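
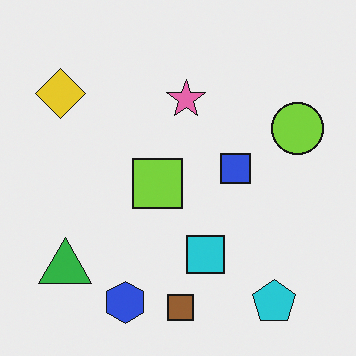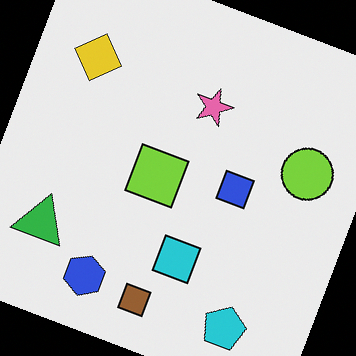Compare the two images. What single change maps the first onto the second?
Rotated clockwise by a clearly visible amount.

Every shape is tilted by the same angle and the image corners show triangular fill wedges — a whole-image rotation by a non-right angle.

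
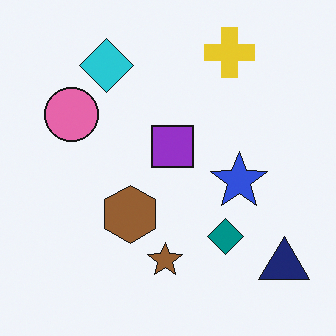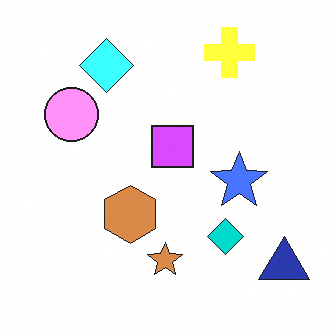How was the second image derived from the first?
This is the original image noticeably brightened.

Every pixel — background and shapes alike — is uniformly brightened.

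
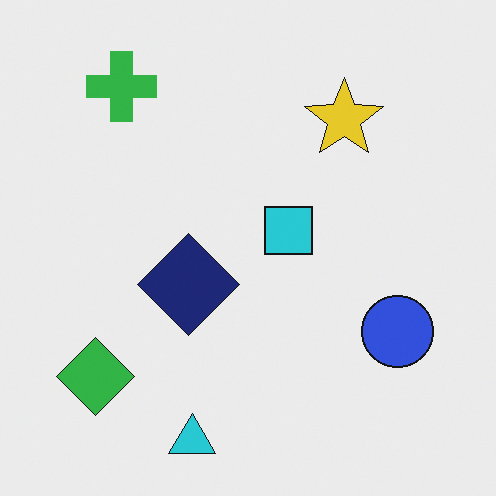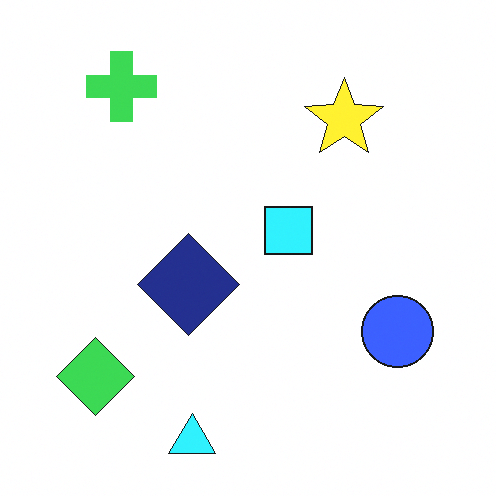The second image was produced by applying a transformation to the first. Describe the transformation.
Brightened a little.

Every pixel — background and shapes alike — is uniformly brightened.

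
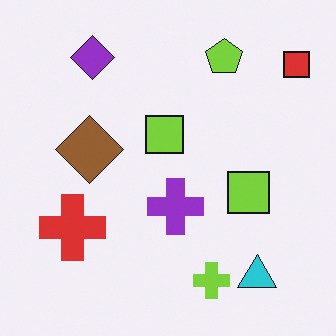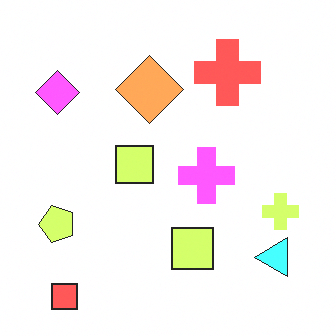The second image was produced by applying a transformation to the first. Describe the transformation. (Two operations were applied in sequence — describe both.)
Substantially brightened, then transposed (reflected across the top-left ↔ bottom-right diagonal).

Every pixel — background and shapes alike — is uniformly brightened. Shapes have swapped their row and column positions — what was in the top-right is now in the bottom-left — a diagonal reflection.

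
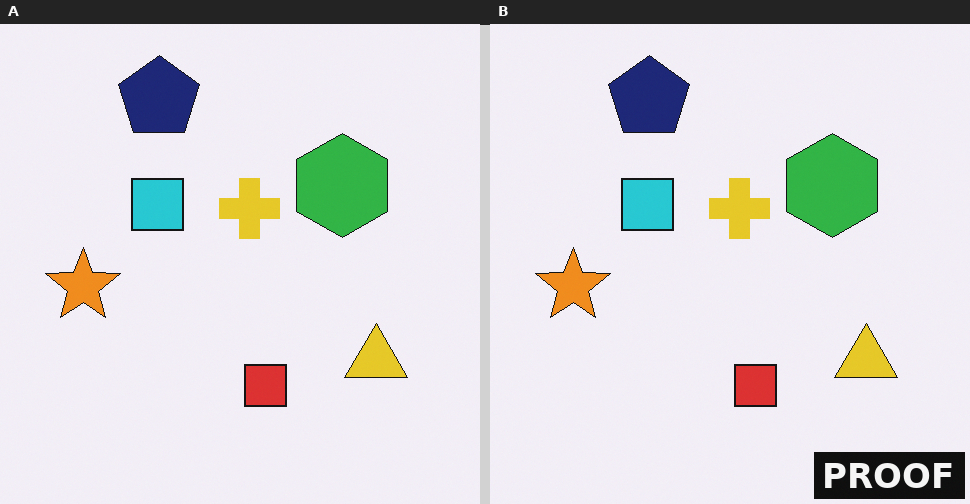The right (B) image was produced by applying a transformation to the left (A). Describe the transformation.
The right (B) image is the left (A) watermarked with the text "PROOF" in the lower-right corner.

A dark label reading "PROOF" appears in the lower-right corner.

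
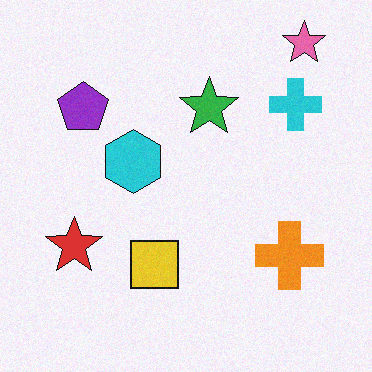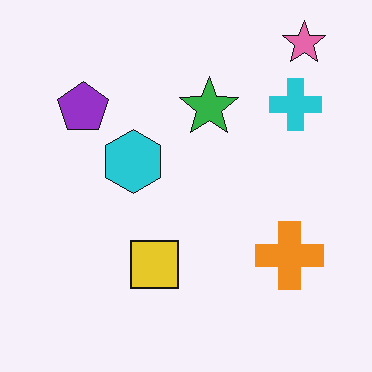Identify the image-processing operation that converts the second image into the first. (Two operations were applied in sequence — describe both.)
The image was degraded with subtle gaussian noise, then overlaid with an additional red star.

Random speckle covers the whole image, including the flat background. A red star appears in the first image that is absent from the second.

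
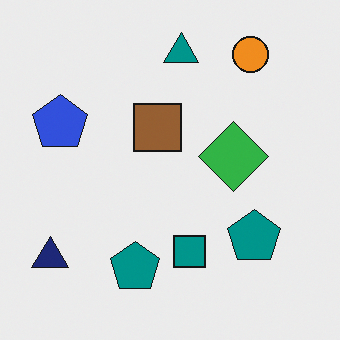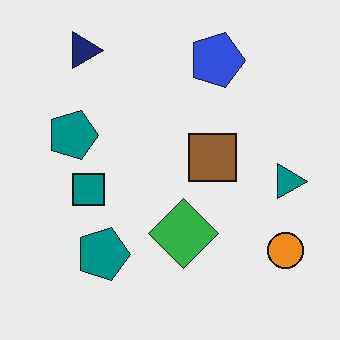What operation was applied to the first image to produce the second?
The second image is the first rotated 90° clockwise.

The navy triangle sits in the bottom-left of the first image and the top-left of the second — consistent with a whole-image 90° clockwise rotation.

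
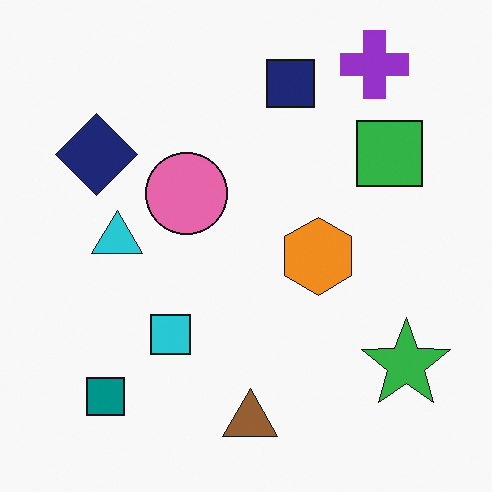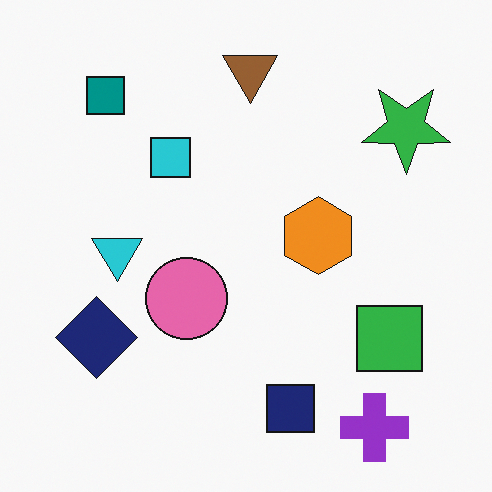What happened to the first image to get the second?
Flipped vertically (top ↔ bottom).

The purple cross is in the top-right of the first image and the bottom-right of the second — shapes on opposite sides of the horizontal midline have swapped in a mirror flip.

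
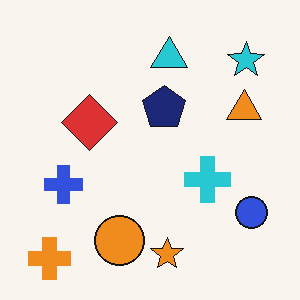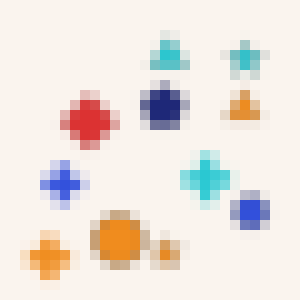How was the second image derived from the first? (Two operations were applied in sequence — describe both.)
Moderately blurred, then coarsely pixelated.

Shape edges and outlines are uniformly softened across the whole image. Shapes are reduced to large square blocks; fine edges and outlines are lost — a downscale-then-upscale (mosaic) effect.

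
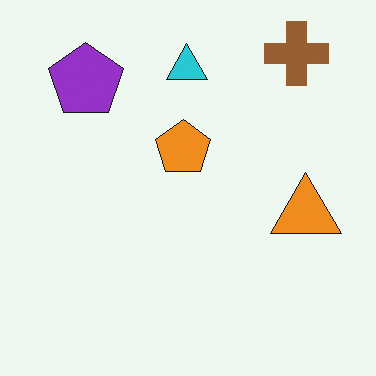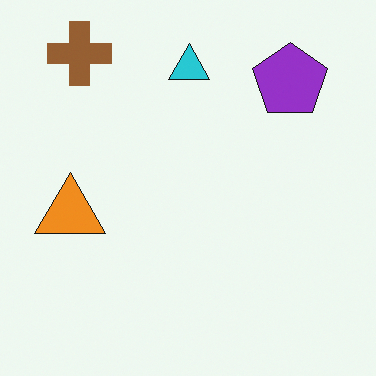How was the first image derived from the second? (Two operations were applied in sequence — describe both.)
The first image is the second flipped horizontally (left ↔ right), then overlaid with an additional orange pentagon.

The orange triangle is in the left of the second image and the right of the first — shapes on opposite sides of the vertical midline have swapped in a mirror flip. An orange pentagon appears in the first image that is absent from the second.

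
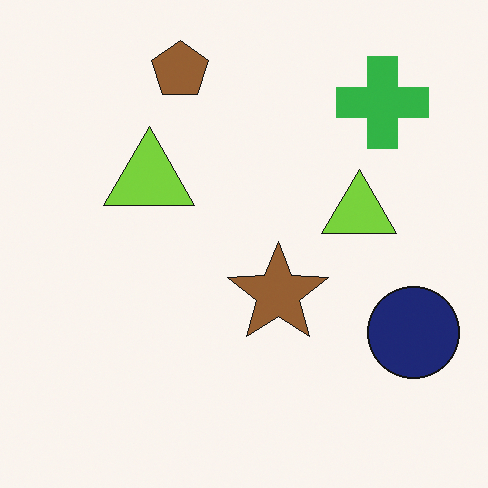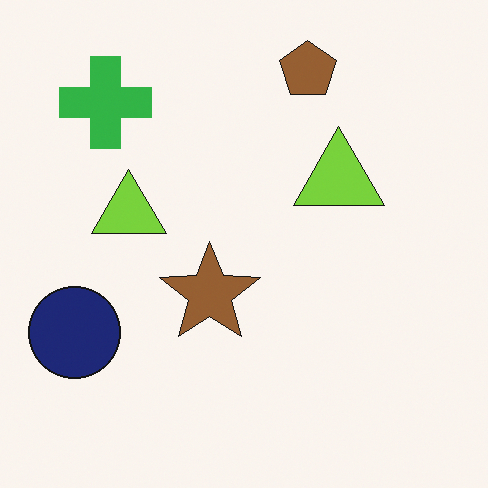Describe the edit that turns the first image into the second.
This is the original image flipped horizontally (left ↔ right).

The navy circle is in the bottom-right of the first image and the bottom-left of the second — shapes on opposite sides of the vertical midline have swapped in a mirror flip.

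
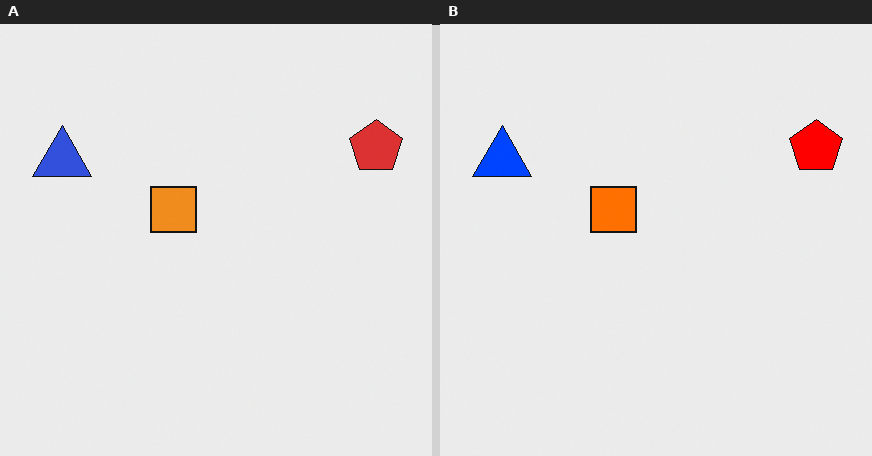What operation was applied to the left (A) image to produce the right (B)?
Heavily oversaturated.

All colors are more vivid — a global saturation change.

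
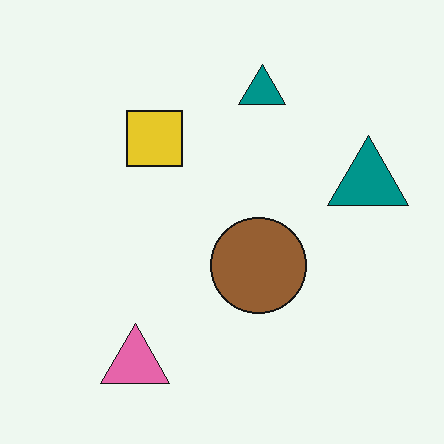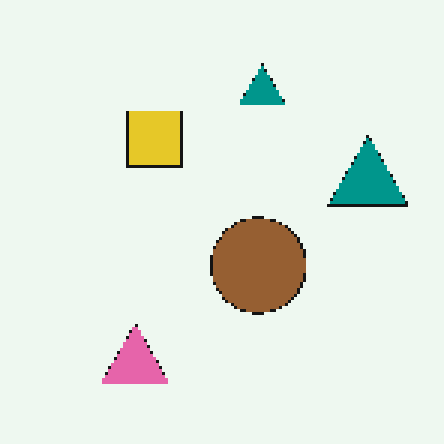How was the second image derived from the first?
The second image is the first lightly pixelated (a mild mosaic effect).

Shapes are reduced to large square blocks; fine edges and outlines are lost — a downscale-then-upscale (mosaic) effect.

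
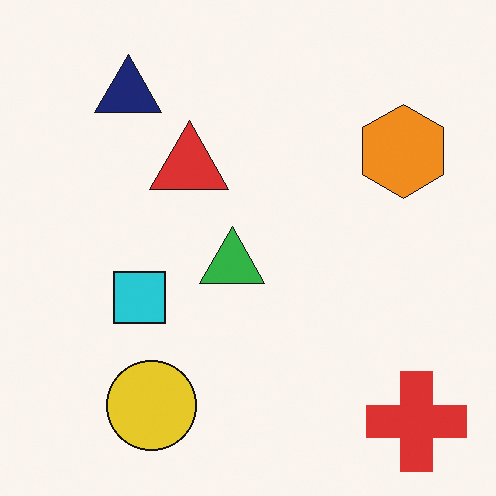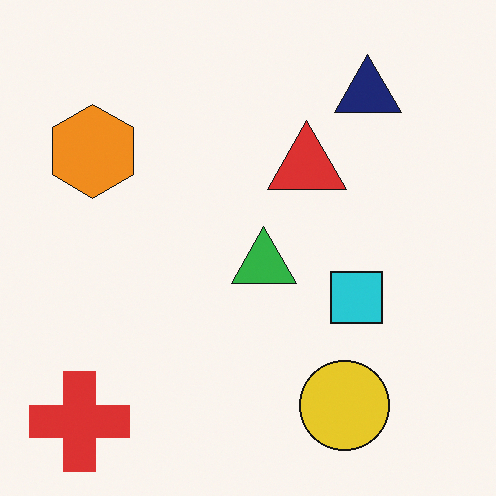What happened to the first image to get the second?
This is the original image flipped horizontally (left ↔ right).

The red cross is in the bottom-right of the first image and the bottom-left of the second — shapes on opposite sides of the vertical midline have swapped in a mirror flip.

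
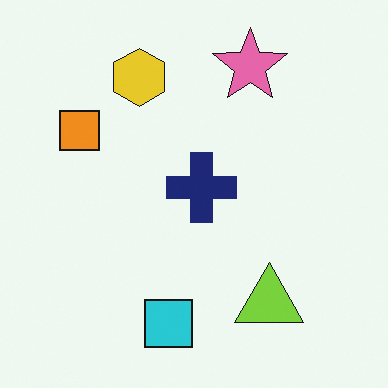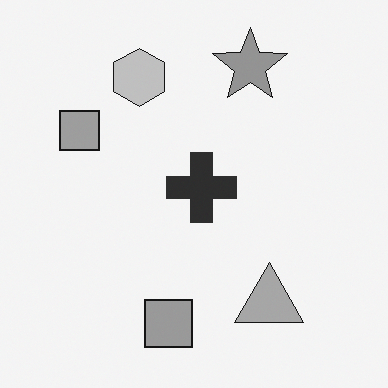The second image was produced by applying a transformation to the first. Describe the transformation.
The transformation is: converted to grayscale.

All color is removed — every shape is now a shade of grey.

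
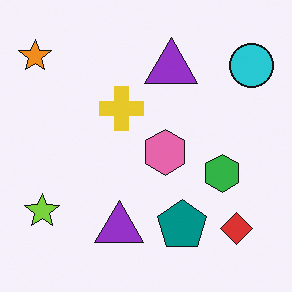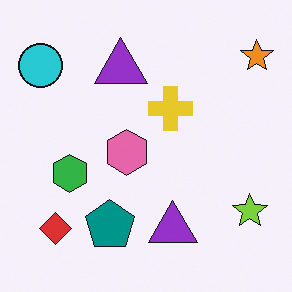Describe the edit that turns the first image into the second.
The transformation is: flipped horizontally (left ↔ right).

The orange star is in the top-left of the first image and the top-right of the second — shapes on opposite sides of the vertical midline have swapped in a mirror flip.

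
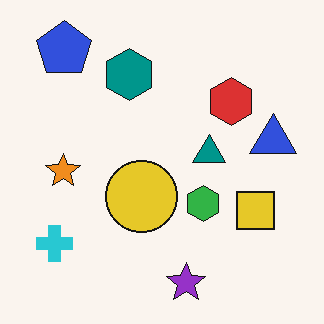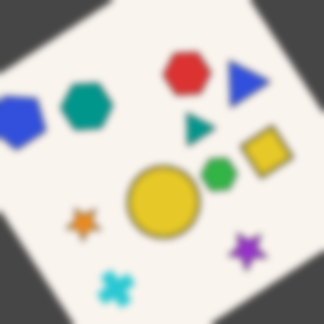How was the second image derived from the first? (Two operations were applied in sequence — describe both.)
The image was rotated counter-clockwise by a large amount — several tens of degrees, then moderately blurred.

Every shape is tilted by the same angle and the image corners show triangular fill wedges — a whole-image rotation by a non-right angle. Shape edges and outlines are uniformly softened across the whole image.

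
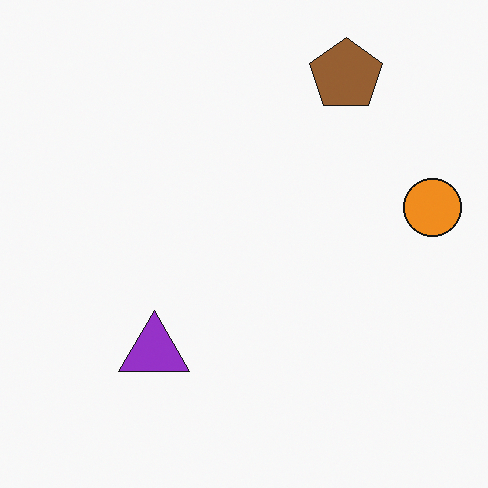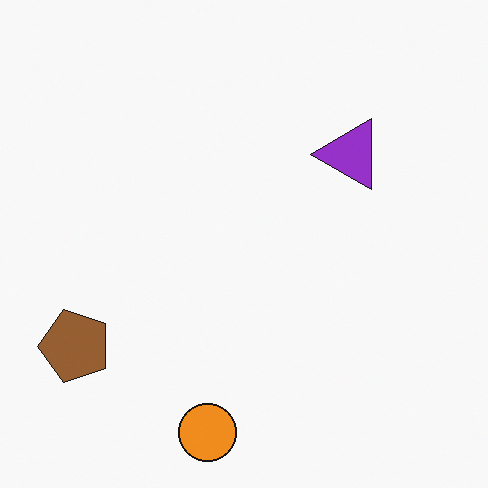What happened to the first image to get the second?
Transposed (reflected across the top-left ↔ bottom-right diagonal).

Shapes have swapped their row and column positions — what was in the top-right is now in the bottom-left — a diagonal reflection.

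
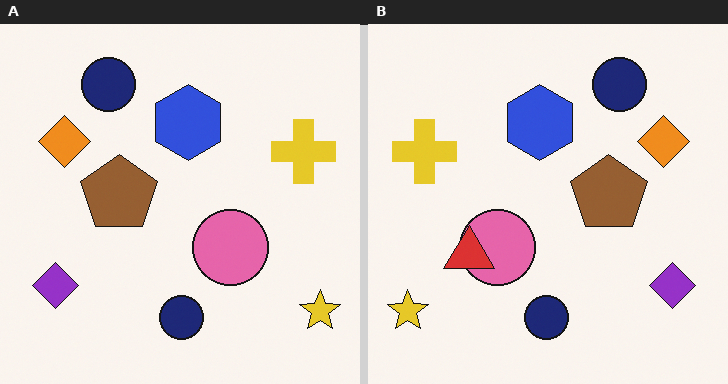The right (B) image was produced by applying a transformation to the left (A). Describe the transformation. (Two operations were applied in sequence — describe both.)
This is the original image flipped horizontally (left ↔ right), then overlaid with an additional red triangle.

The yellow star is in the bottom-right of the left (A) image and the bottom-left of the right (B) — shapes on opposite sides of the vertical midline have swapped in a mirror flip. A red triangle appears in the right (B) image that is absent from the left (A).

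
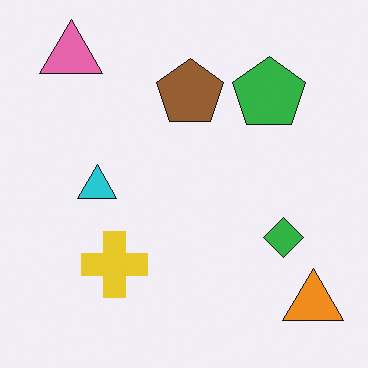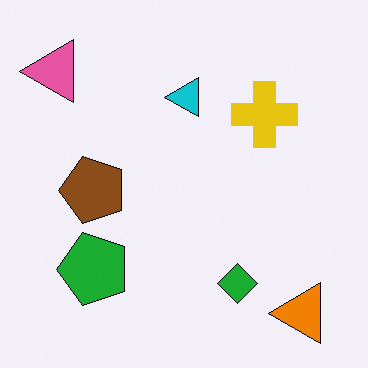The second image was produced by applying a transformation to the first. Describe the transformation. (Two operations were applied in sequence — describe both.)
The second image is the first transposed (reflected across the top-left ↔ bottom-right diagonal), then given slightly increased contrast.

Shapes have swapped their row and column positions — what was in the top-right is now in the bottom-left — a diagonal reflection. Tones are pushed away from mid-grey across the whole image — a global contrast change.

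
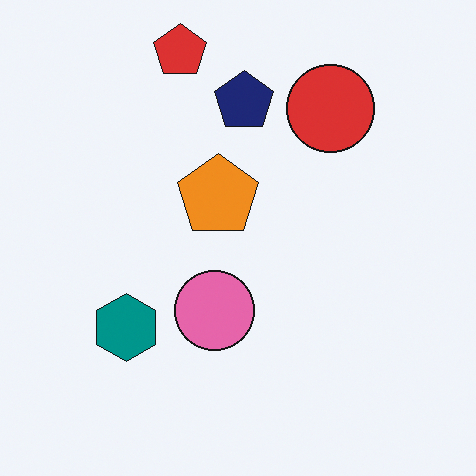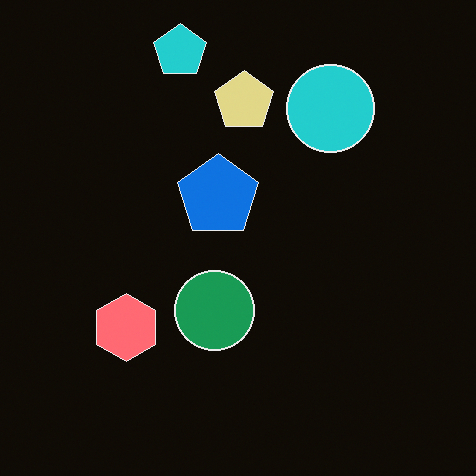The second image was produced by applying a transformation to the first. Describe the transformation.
The transformation is: color-inverted (negative).

The light background has become dark and every shape's color is its complement — a photographic negative.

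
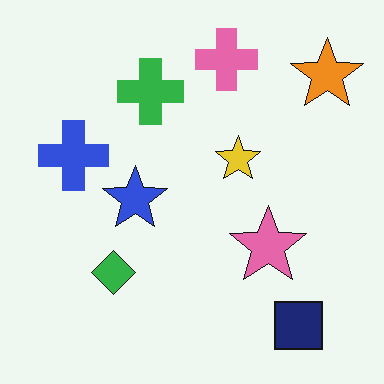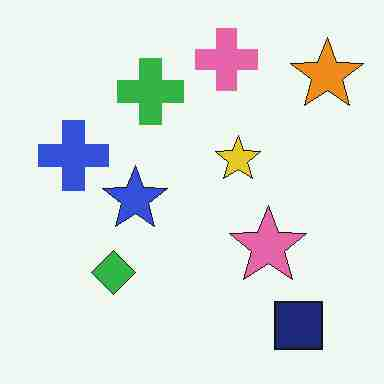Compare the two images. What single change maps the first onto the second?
It was degraded with heavy JPEG compression.

Blocky 8×8 compression artifacts appear around shape edges and the flat background shows ringing — characteristic JPEG degradation.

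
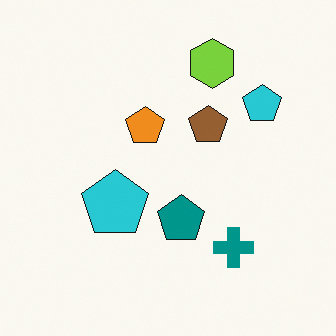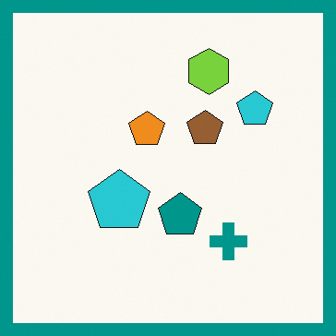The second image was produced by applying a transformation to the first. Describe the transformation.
The image was framed with a teal border.

A solid teal frame runs around the edge of the second image, with the content slightly shrunk inside it.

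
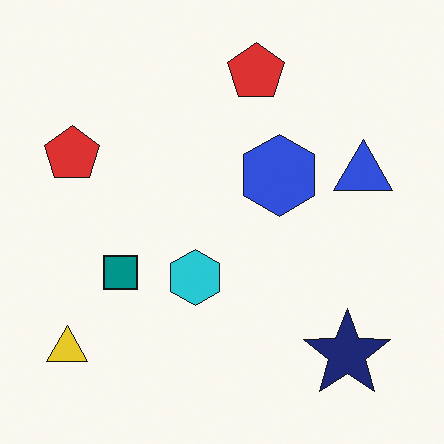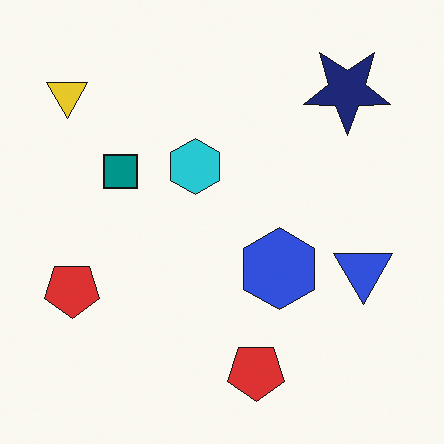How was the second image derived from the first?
It was flipped vertically (top ↔ bottom).

The navy star is in the bottom-right of the first image and the top-right of the second — shapes on opposite sides of the horizontal midline have swapped in a mirror flip.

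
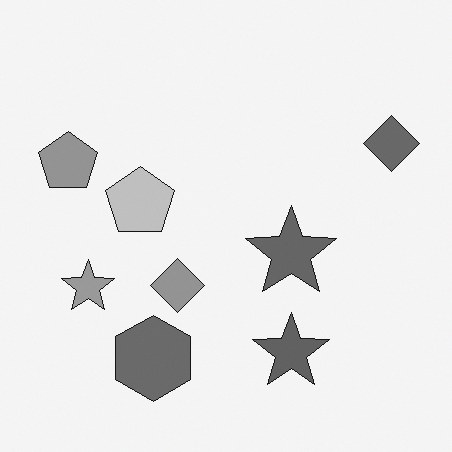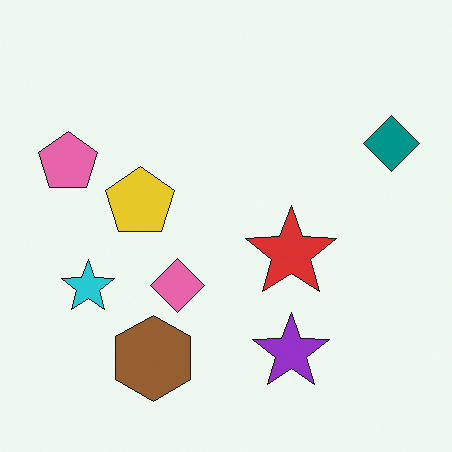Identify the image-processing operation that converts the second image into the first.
The transformation is: converted to grayscale.

All color is removed — every shape is now a shade of grey.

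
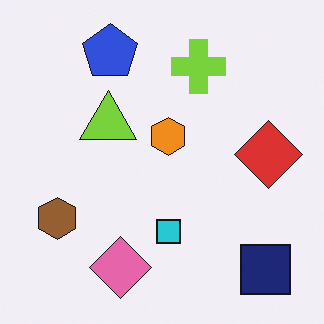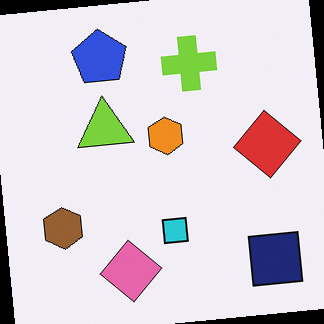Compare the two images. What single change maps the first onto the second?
Rotated counter-clockwise by a few degrees.

Every shape is tilted by the same angle and the image corners show triangular fill wedges — a whole-image rotation by a non-right angle.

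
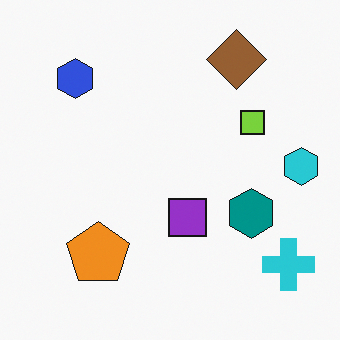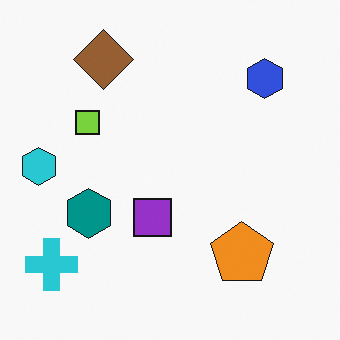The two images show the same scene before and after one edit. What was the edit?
This is the original image flipped horizontally (left ↔ right).

The cyan hexagon is in the right of the first image and the left of the second — shapes on opposite sides of the vertical midline have swapped in a mirror flip.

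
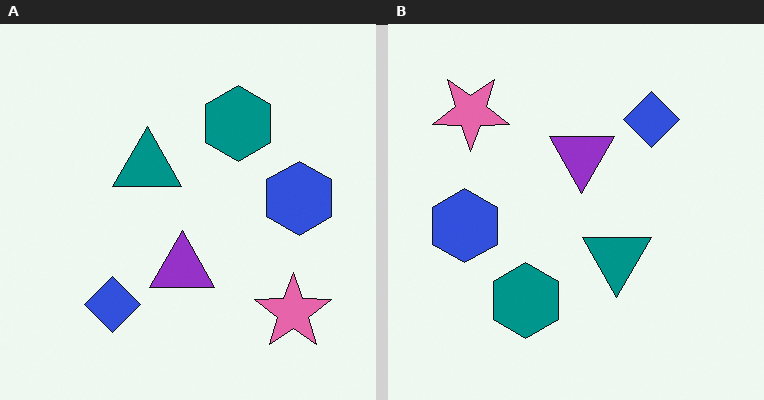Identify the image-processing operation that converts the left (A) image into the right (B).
It was rotated 180°.

The pink star sits in the bottom-right of the left (A) image and the top-left of the right (B) — consistent with a whole-image 180° rotation.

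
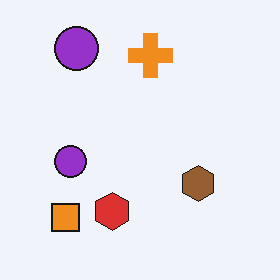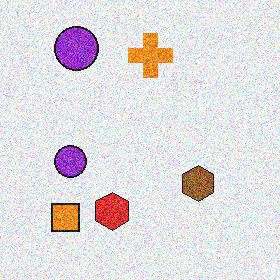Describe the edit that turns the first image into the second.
It was degraded with heavy additive noise.

Random speckle covers the whole image, including the flat background.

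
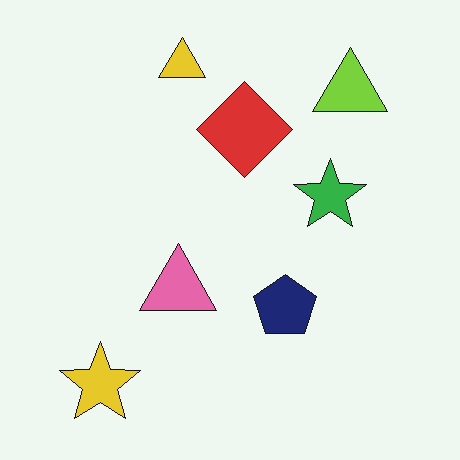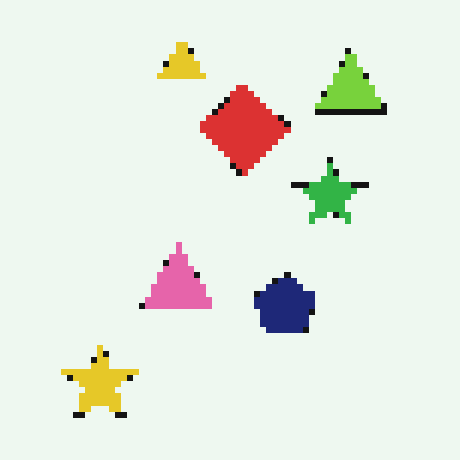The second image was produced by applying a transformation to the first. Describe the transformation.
The image was moderately pixelated.

Shapes are reduced to large square blocks; fine edges and outlines are lost — a downscale-then-upscale (mosaic) effect.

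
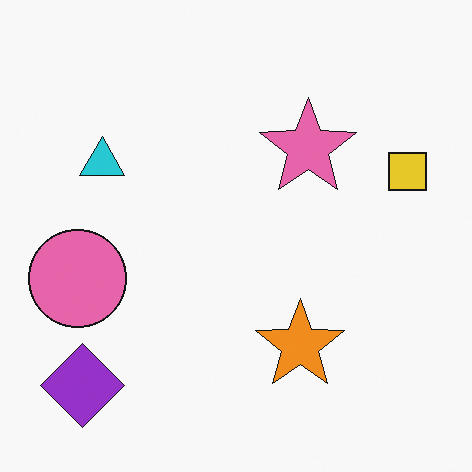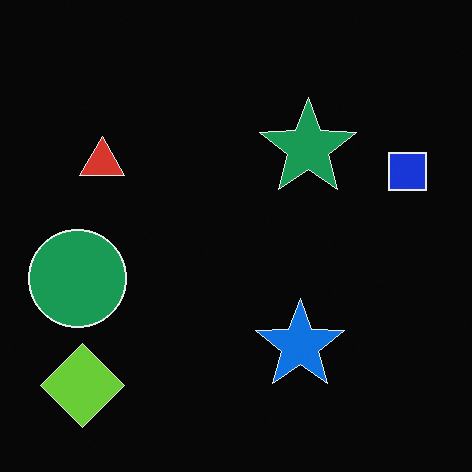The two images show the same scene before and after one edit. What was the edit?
This is the original image color-inverted (negative).

The light background has become dark and every shape's color is its complement — a photographic negative.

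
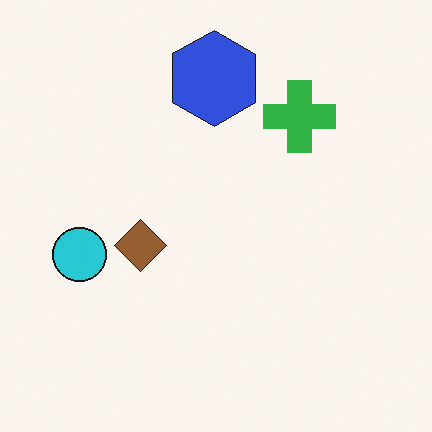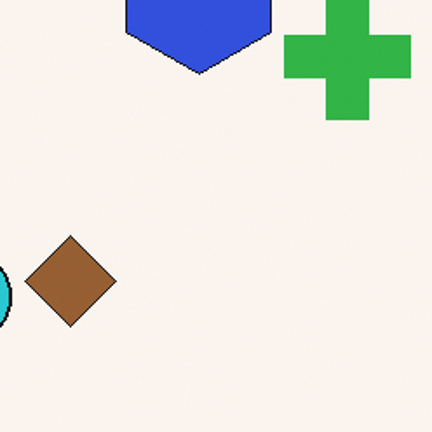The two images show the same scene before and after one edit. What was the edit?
Cropped tightly and scaled back up.

The visible shapes are larger and the field of view is narrower; shapes near the original edges may be partly or wholly outside the frame — a crop-and-rescale.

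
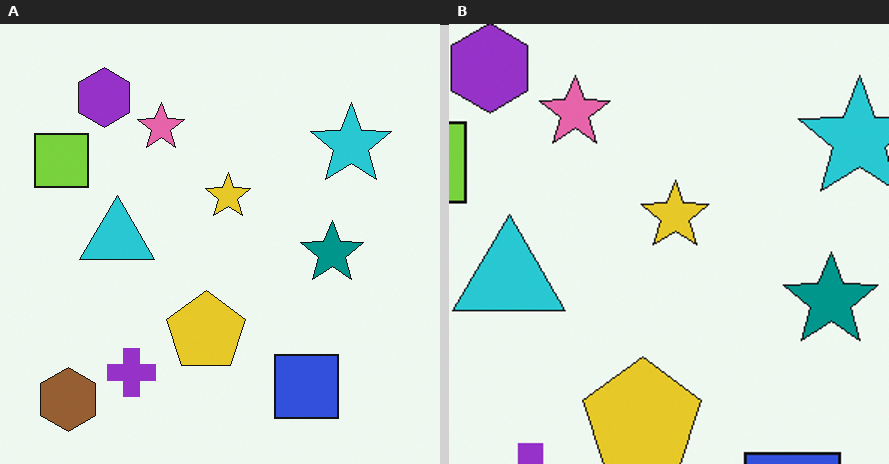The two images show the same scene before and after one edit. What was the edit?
The image was cropped to a modestly smaller region and rescaled.

The visible shapes are larger and the field of view is narrower; shapes near the original edges may be partly or wholly outside the frame — a crop-and-rescale.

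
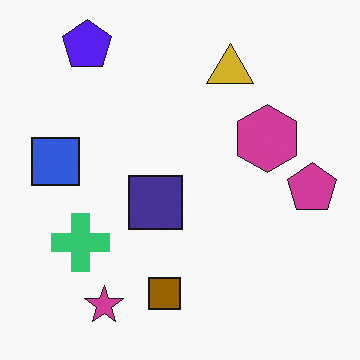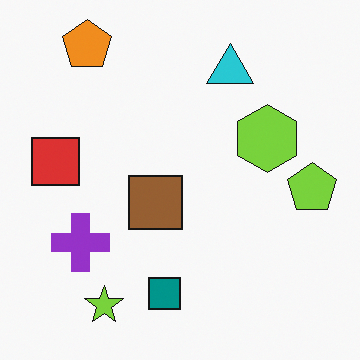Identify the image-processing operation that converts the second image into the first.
This is the original image hue-shifted by a large amount.

Every shape's color has rotated by the same amount around the hue wheel — a uniform hue shift.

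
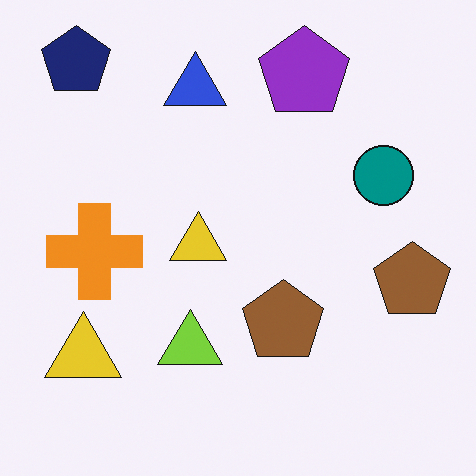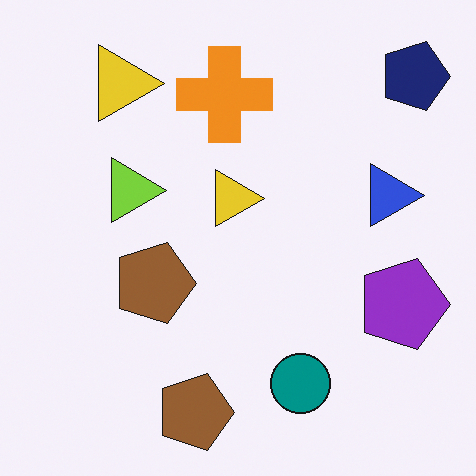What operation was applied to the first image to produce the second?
Rotated 90° clockwise.

The navy pentagon sits in the top-left of the first image and the top-right of the second — consistent with a whole-image 90° clockwise rotation.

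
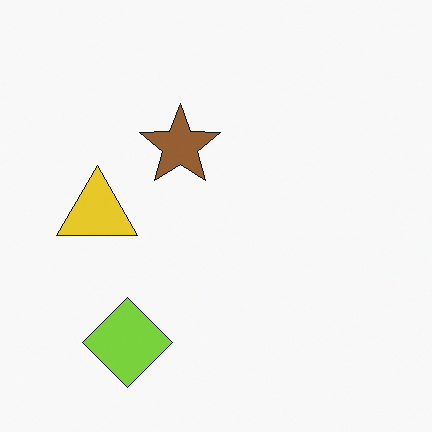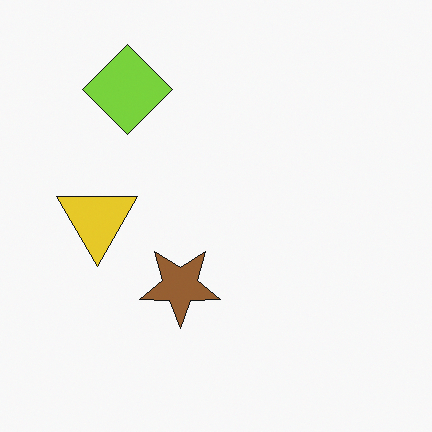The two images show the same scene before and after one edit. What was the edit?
The image was flipped vertically (top ↔ bottom).

The lime diamond is in the bottom-left of the first image and the top-left of the second — shapes on opposite sides of the horizontal midline have swapped in a mirror flip.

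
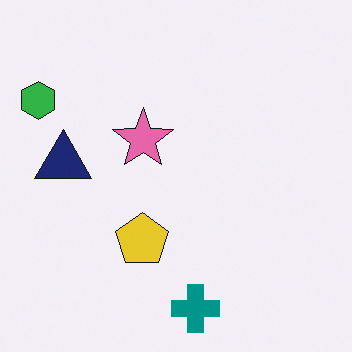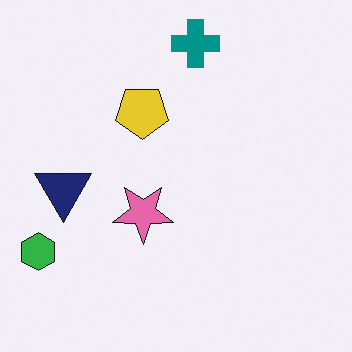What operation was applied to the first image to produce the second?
It was flipped vertically (top ↔ bottom).

The teal cross is in the bottom of the first image and the top of the second — shapes on opposite sides of the horizontal midline have swapped in a mirror flip.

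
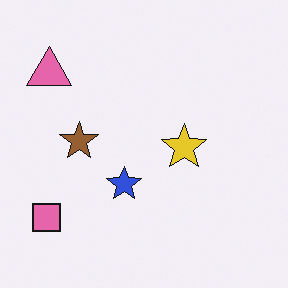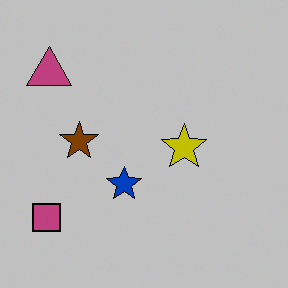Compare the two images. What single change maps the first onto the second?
This is the original image heavily posterized to just a handful of flat colors.

Each flat color has snapped to a coarser quantized level — most visibly, the near-white background has dropped to a flat grey.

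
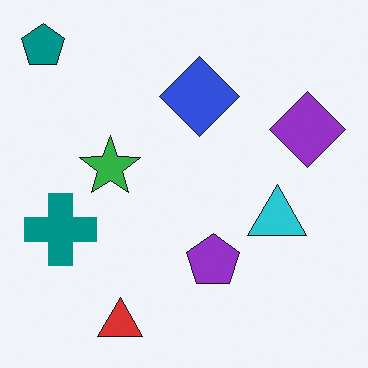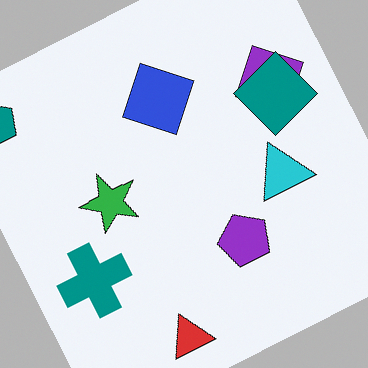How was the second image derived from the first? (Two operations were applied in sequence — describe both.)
The second image is the first rotated counter-clockwise by a moderate amount, then overlaid with an additional teal diamond.

Every shape is tilted by the same angle and the image corners show triangular fill wedges — a whole-image rotation by a non-right angle. A teal diamond appears in the second image that is absent from the first.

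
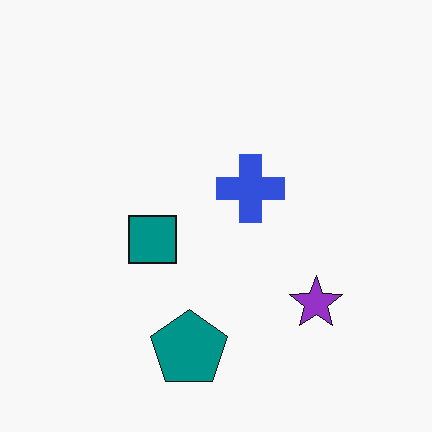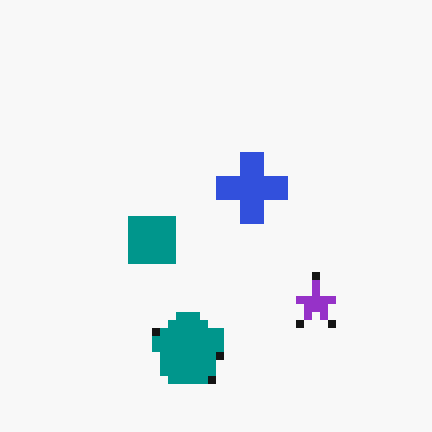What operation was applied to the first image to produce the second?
It was moderately pixelated.

Shapes are reduced to large square blocks; fine edges and outlines are lost — a downscale-then-upscale (mosaic) effect.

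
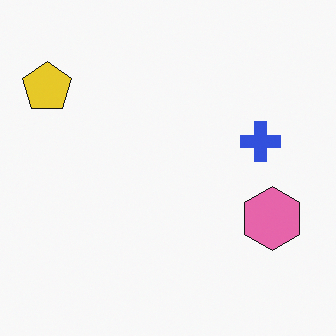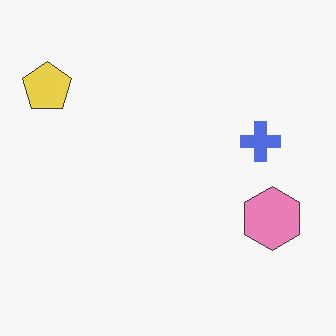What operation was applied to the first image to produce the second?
The image was given slightly reduced contrast.

Tones are pushed toward mid-grey across the whole image — a global contrast change.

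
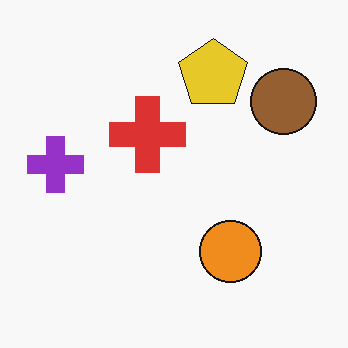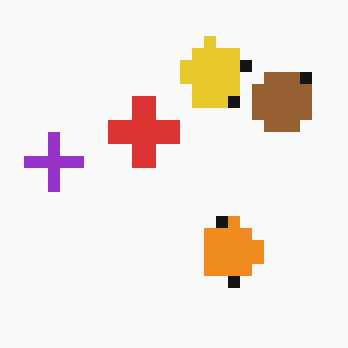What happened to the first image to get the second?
The transformation is: coarsely pixelated.

Shapes are reduced to large square blocks; fine edges and outlines are lost — a downscale-then-upscale (mosaic) effect.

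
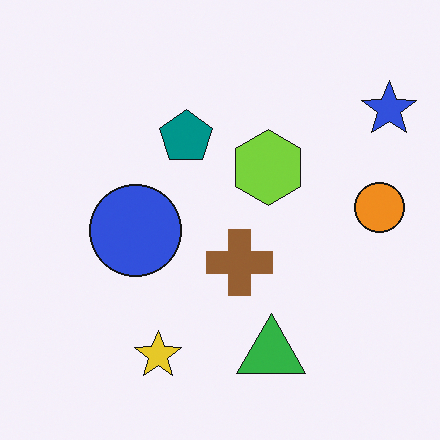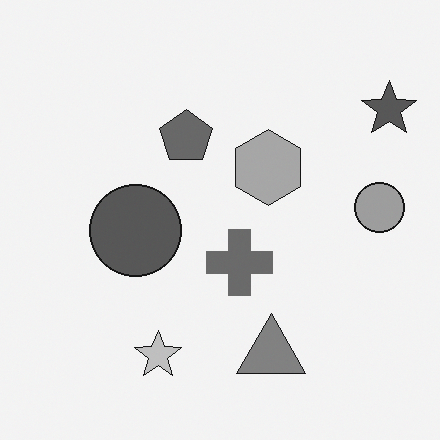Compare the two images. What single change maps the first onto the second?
The image was converted to grayscale.

All color is removed — every shape is now a shade of grey.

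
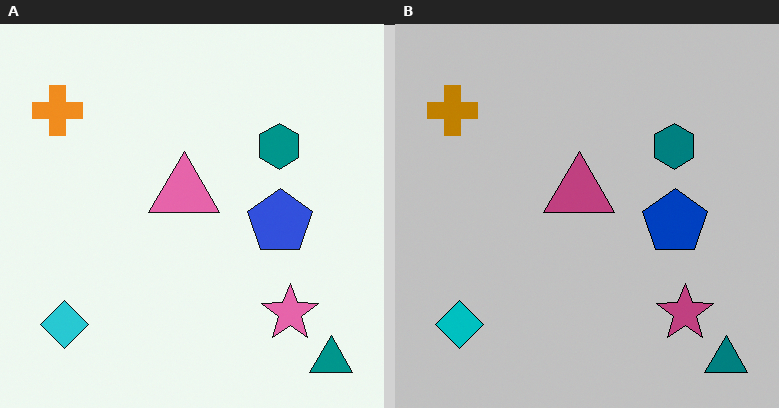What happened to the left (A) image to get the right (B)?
The right (B) image is the left (A) aggressively posterized.

Each flat color has snapped to a coarser quantized level — most visibly, the near-white background has dropped to a flat grey.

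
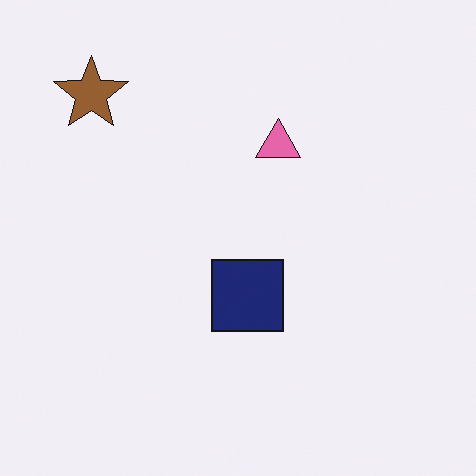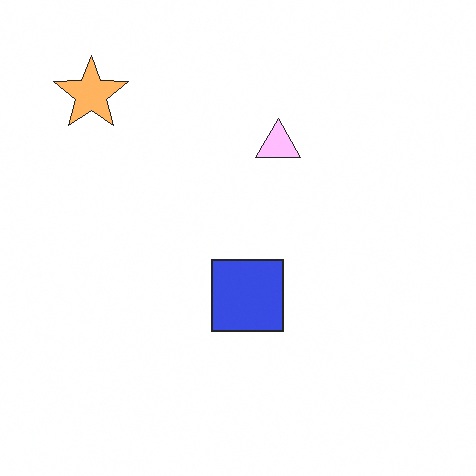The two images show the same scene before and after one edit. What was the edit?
The second image is the first substantially brightened.

Every pixel — background and shapes alike — is uniformly brightened.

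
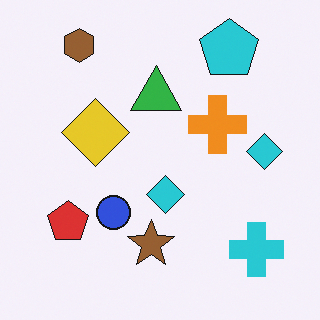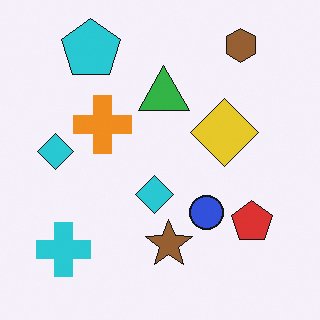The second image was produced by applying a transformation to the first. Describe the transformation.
It was flipped horizontally (left ↔ right).

The cyan cross is in the bottom-right of the first image and the bottom-left of the second — shapes on opposite sides of the vertical midline have swapped in a mirror flip.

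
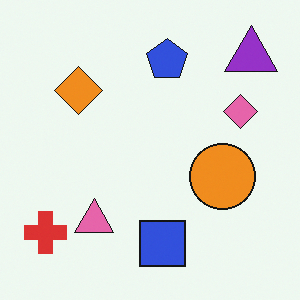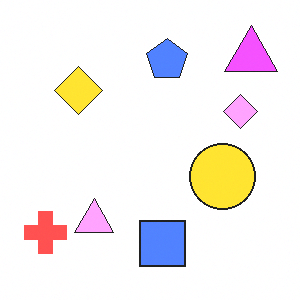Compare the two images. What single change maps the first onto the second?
Noticeably brightened.

Every pixel — background and shapes alike — is uniformly brightened.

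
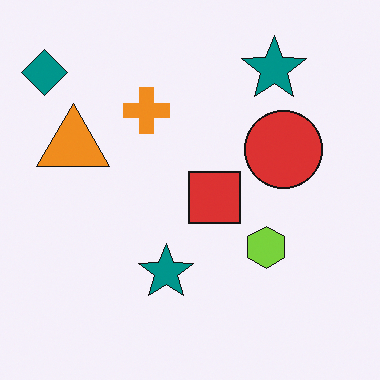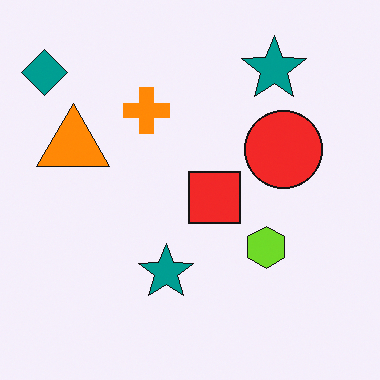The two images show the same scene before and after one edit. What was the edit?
The image was slightly oversaturated.

All colors are more vivid — a global saturation change.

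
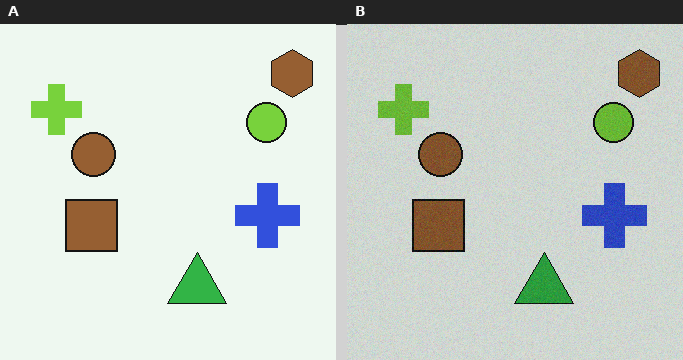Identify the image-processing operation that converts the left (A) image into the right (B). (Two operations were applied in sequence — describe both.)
The right (B) image is the left (A) degraded with a light layer of grain, then slightly darkened.

Random speckle covers the whole image, including the flat background. Every pixel — background and shapes alike — is uniformly darkened.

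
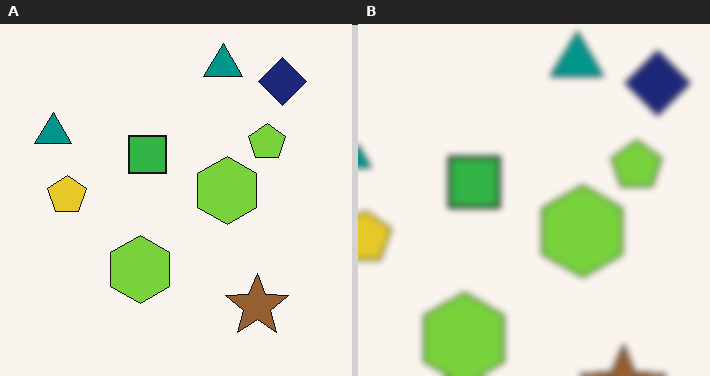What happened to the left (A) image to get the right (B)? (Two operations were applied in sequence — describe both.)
This is the original image cropped to a modestly smaller region and rescaled, then noticeably gaussian-blurred.

The visible shapes are larger and the field of view is narrower; shapes near the original edges may be partly or wholly outside the frame — a crop-and-rescale. Shape edges and outlines are uniformly softened across the whole image.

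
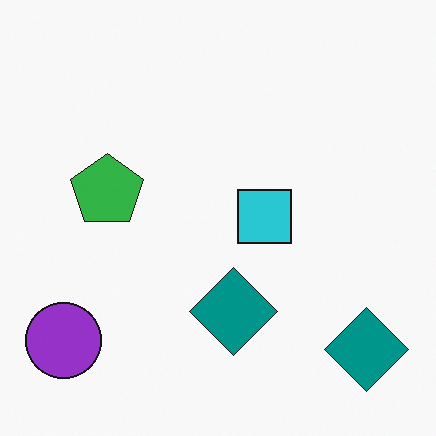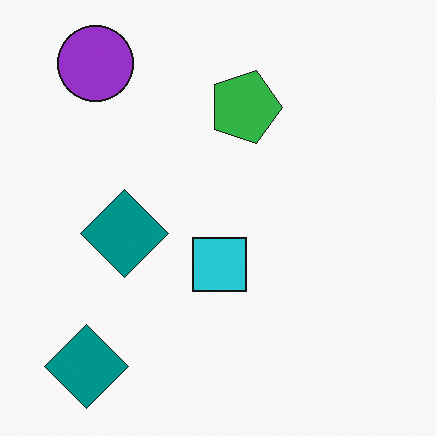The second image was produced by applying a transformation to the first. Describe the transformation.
Rotated 90° clockwise.

The purple circle sits in the bottom-left of the first image and the top-left of the second — consistent with a whole-image 90° clockwise rotation.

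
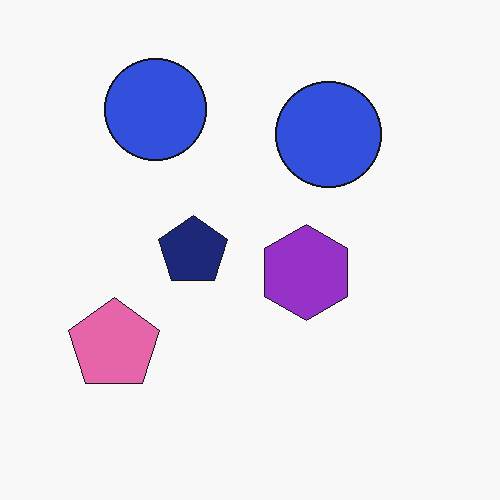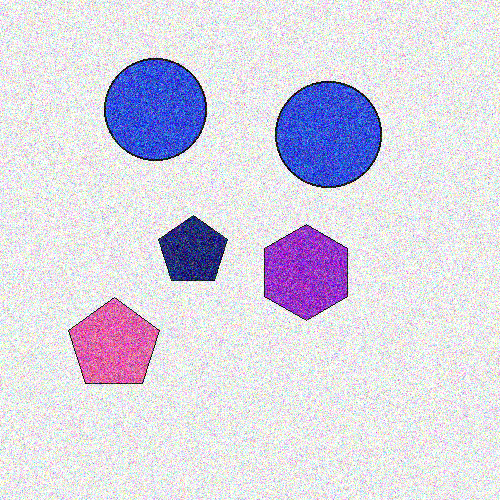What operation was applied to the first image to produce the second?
The image was degraded with a thick layer of grain.

Random speckle covers the whole image, including the flat background.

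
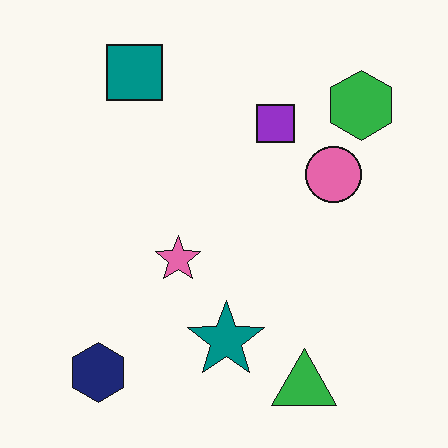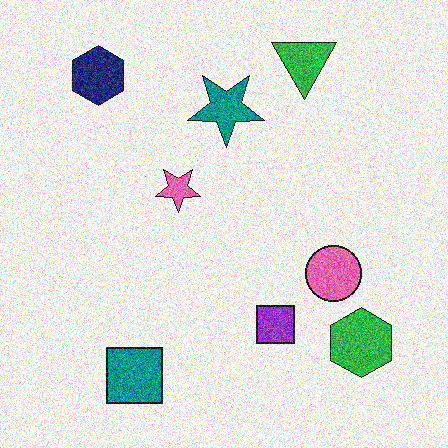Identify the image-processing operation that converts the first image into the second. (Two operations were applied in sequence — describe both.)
The image was flipped vertically (top ↔ bottom), then degraded with heavy additive noise.

The green triangle is in the bottom-right of the first image and the top-right of the second — shapes on opposite sides of the horizontal midline have swapped in a mirror flip. Random speckle covers the whole image, including the flat background.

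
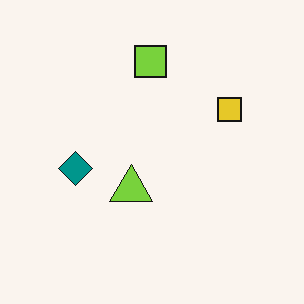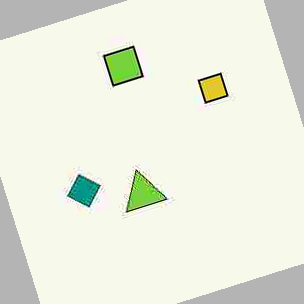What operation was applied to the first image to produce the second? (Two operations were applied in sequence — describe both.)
This is the original image degraded with heavy JPEG compression, then rotated counter-clockwise by a moderate amount.

Blocky 8×8 compression artifacts appear around shape edges and the flat background shows ringing — characteristic JPEG degradation. Every shape is tilted by the same angle and the image corners show triangular fill wedges — a whole-image rotation by a non-right angle.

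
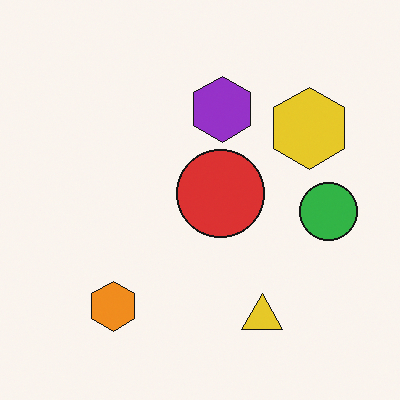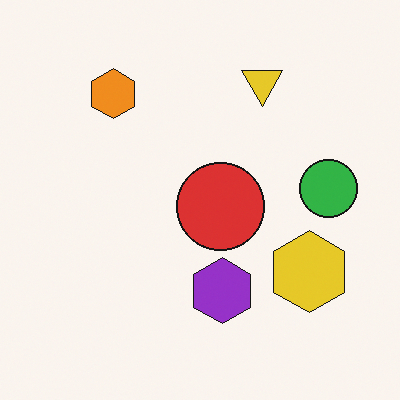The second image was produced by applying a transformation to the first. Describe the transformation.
The second image is the first flipped vertically (top ↔ bottom).

The yellow triangle is in the bottom of the first image and the top of the second — shapes on opposite sides of the horizontal midline have swapped in a mirror flip.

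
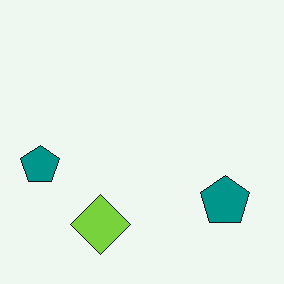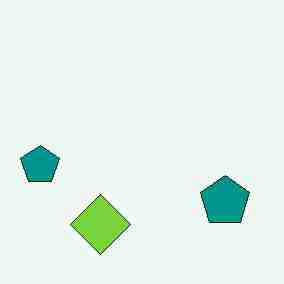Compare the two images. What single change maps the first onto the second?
The second image is the first degraded with heavy JPEG compression.

Blocky 8×8 compression artifacts appear around shape edges and the flat background shows ringing — characteristic JPEG degradation.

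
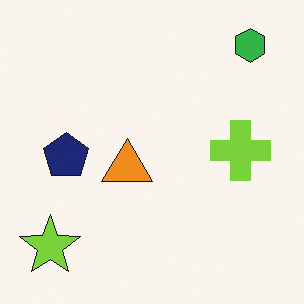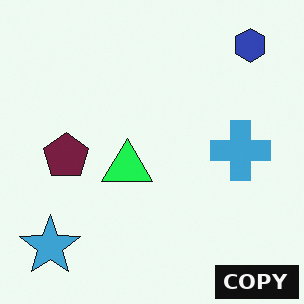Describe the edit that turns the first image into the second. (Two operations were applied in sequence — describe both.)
This is the original image hue-shifted by a moderate amount, then watermarked with the text "COPY" in the lower-right corner.

Every shape's color has rotated by the same amount around the hue wheel — a uniform hue shift. A dark label reading "COPY" appears in the lower-right corner.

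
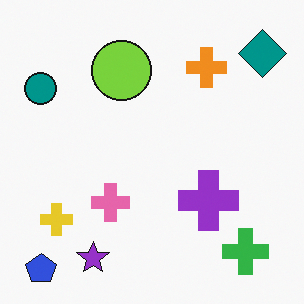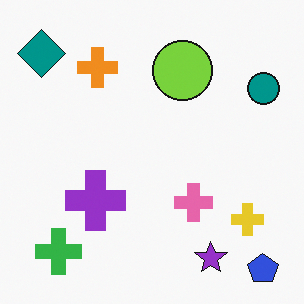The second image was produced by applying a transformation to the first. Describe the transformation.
The image was flipped horizontally (left ↔ right).

The teal circle is in the top-left of the first image and the top-right of the second — shapes on opposite sides of the vertical midline have swapped in a mirror flip.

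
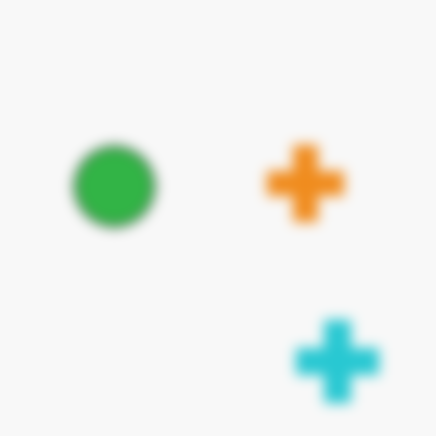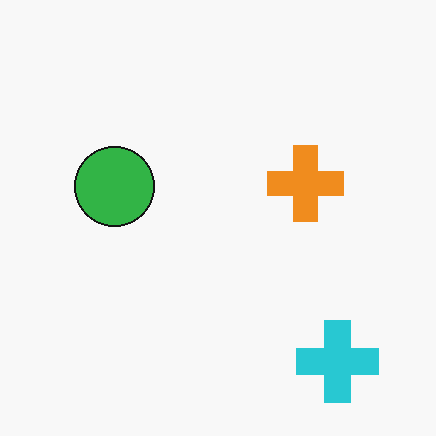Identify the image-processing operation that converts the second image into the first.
This is the original image heavily blurred.

Shape edges and outlines are uniformly softened across the whole image.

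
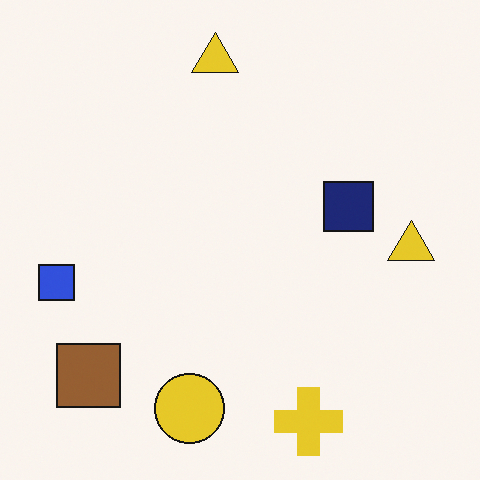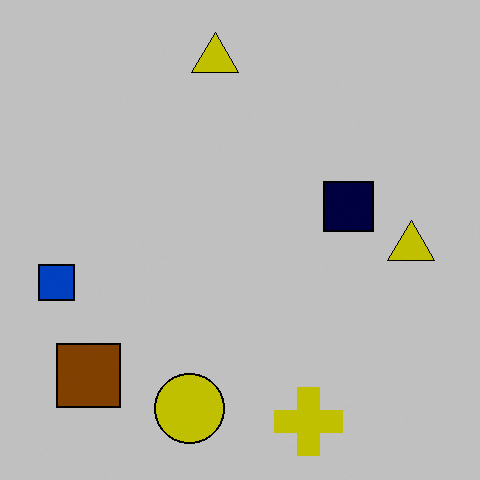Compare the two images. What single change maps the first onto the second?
The image was heavily posterized to just a handful of flat colors.

Each flat color has snapped to a coarser quantized level — most visibly, the near-white background has dropped to a flat grey.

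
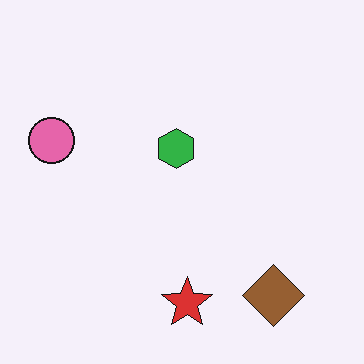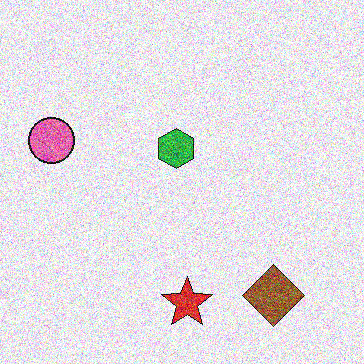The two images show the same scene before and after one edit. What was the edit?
The image was degraded with heavy additive noise.

Random speckle covers the whole image, including the flat background.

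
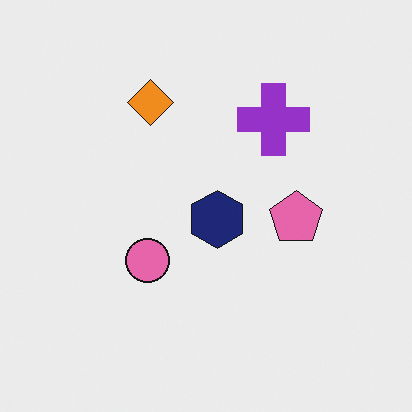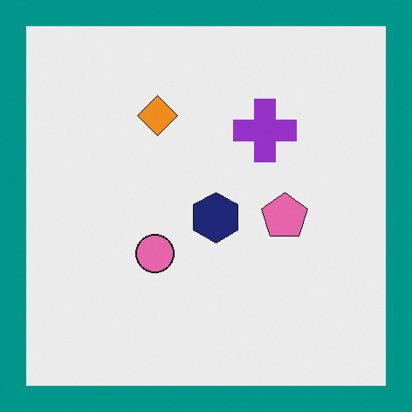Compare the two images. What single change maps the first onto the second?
The transformation is: framed with a teal border.

A solid teal frame runs around the edge of the second image, with the content slightly shrunk inside it.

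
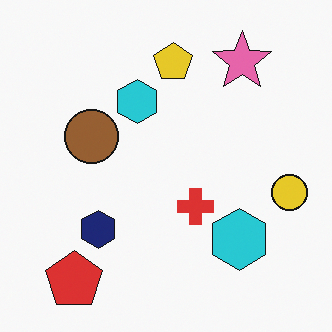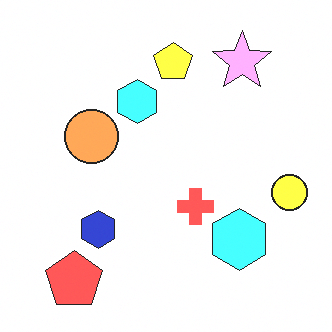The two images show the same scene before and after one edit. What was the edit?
Noticeably brightened.

Every pixel — background and shapes alike — is uniformly brightened.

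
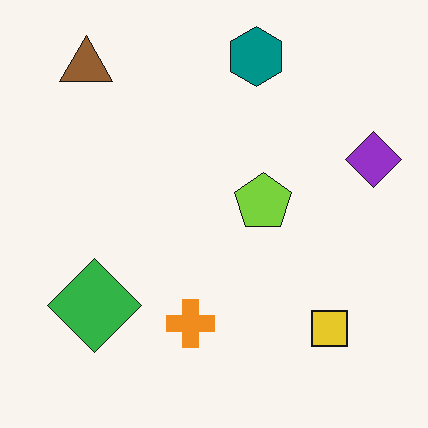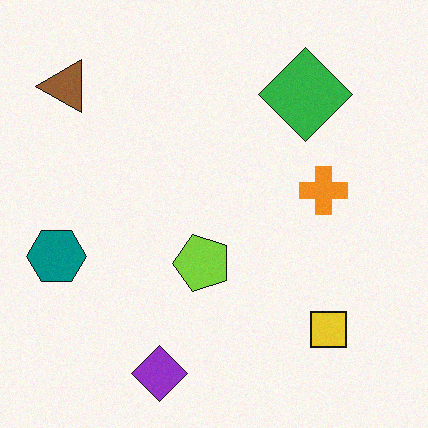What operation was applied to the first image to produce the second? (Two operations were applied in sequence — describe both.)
This is the original image degraded with light additive noise, then transposed (reflected across the top-left ↔ bottom-right diagonal).

Random speckle covers the whole image, including the flat background. Shapes have swapped their row and column positions — what was in the top-right is now in the bottom-left — a diagonal reflection.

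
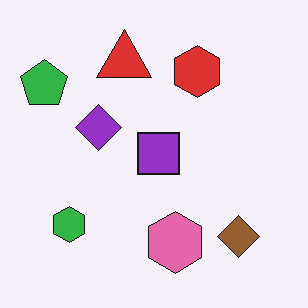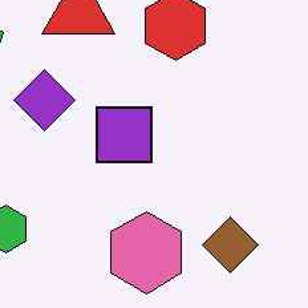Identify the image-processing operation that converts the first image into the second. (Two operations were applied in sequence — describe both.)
Given moderate JPEG compression, then cropped to a modestly smaller region and rescaled.

Blocky 8×8 compression artifacts appear around shape edges and the flat background shows ringing — characteristic JPEG degradation. The visible shapes are larger and the field of view is narrower; shapes near the original edges may be partly or wholly outside the frame — a crop-and-rescale.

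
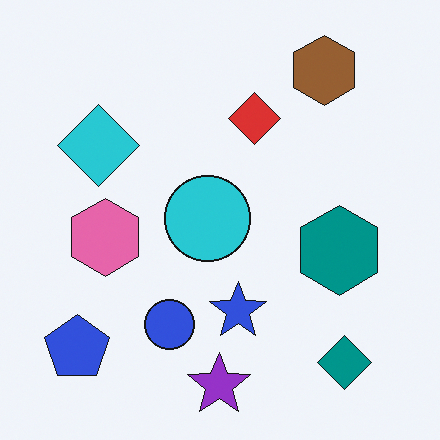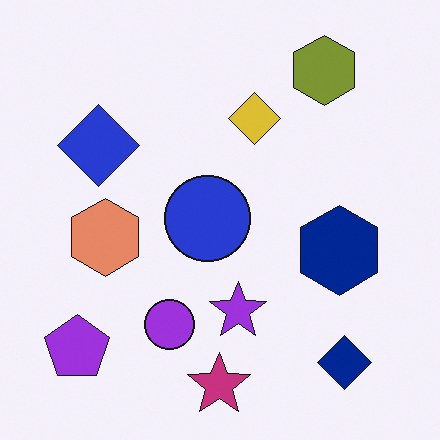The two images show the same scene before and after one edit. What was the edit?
It was hue-shifted by a small amount.

Every shape's color has rotated by the same amount around the hue wheel — a uniform hue shift.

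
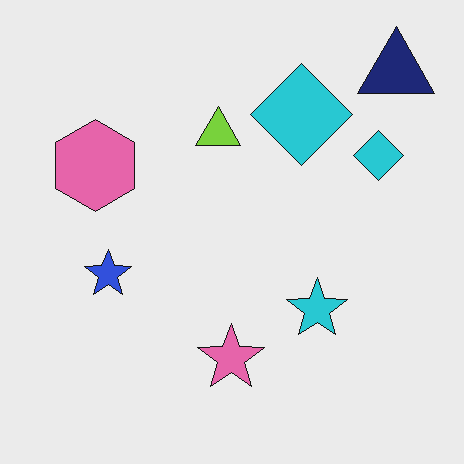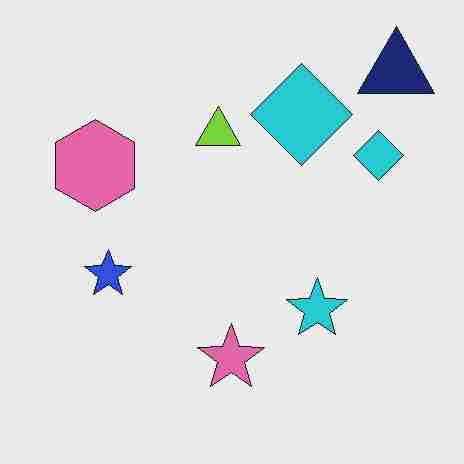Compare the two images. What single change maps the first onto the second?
The image was degraded with heavy JPEG compression.

Blocky 8×8 compression artifacts appear around shape edges and the flat background shows ringing — characteristic JPEG degradation.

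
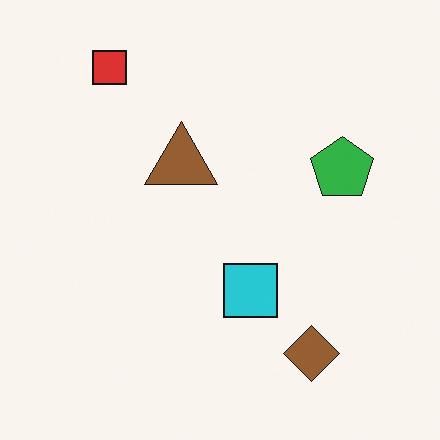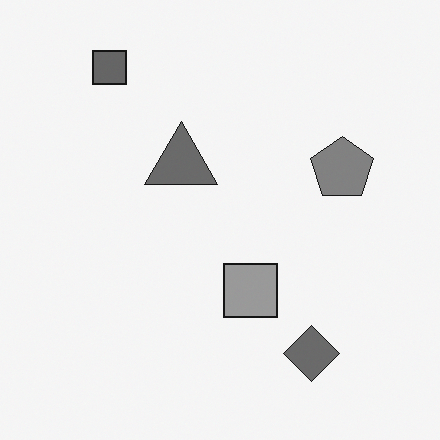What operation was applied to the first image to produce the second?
The transformation is: converted to grayscale.

All color is removed — every shape is now a shade of grey.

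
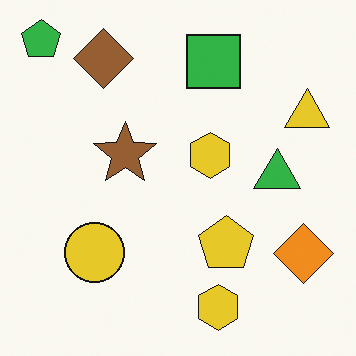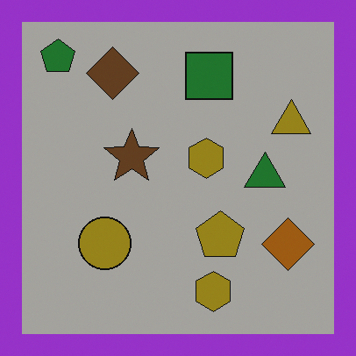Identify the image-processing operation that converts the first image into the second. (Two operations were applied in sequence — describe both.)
The transformation is: noticeably darkened, then framed with a purple border.

Every pixel — background and shapes alike — is uniformly darkened. A solid purple frame runs around the edge of the second image, with the content slightly shrunk inside it.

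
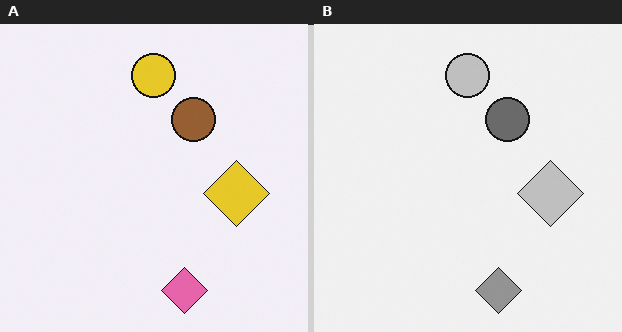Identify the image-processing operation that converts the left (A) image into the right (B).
Converted to grayscale.

All color is removed — every shape is now a shade of grey.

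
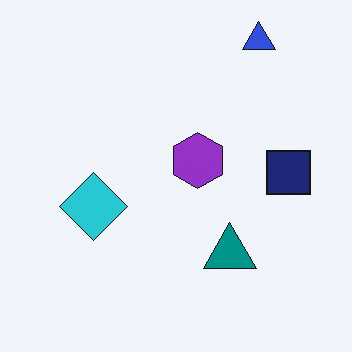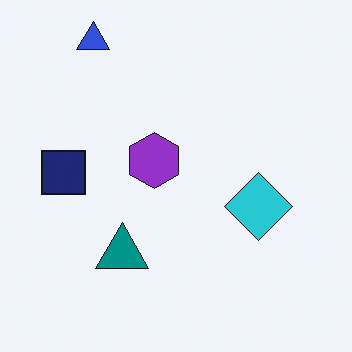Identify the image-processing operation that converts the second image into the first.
The transformation is: flipped horizontally (left ↔ right).

The navy square is in the left of the second image and the right of the first — shapes on opposite sides of the vertical midline have swapped in a mirror flip.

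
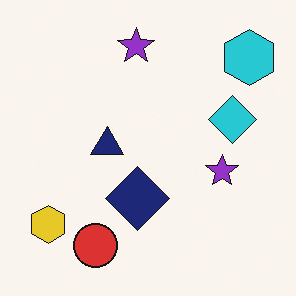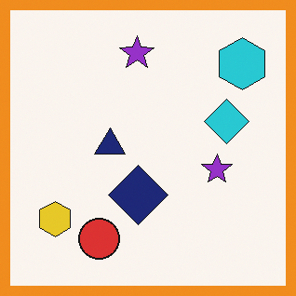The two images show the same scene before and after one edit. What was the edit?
The second image is the first framed with a orange border.

A solid orange frame runs around the edge of the second image, with the content slightly shrunk inside it.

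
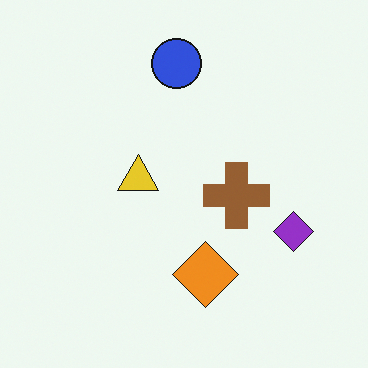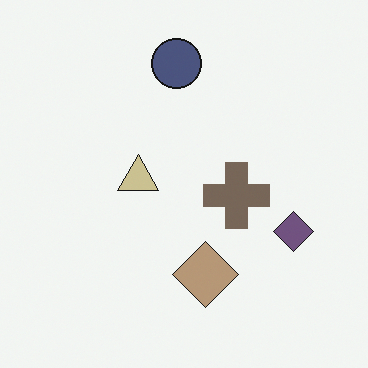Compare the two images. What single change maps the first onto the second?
The image was heavily desaturated.

All colors are more muted and greyish — a global saturation change.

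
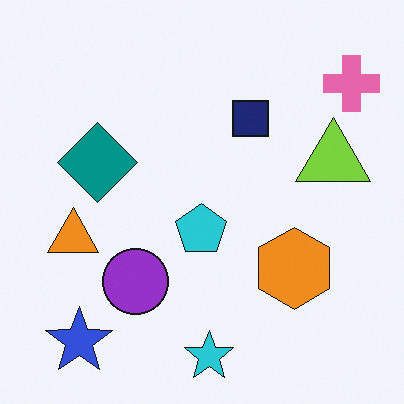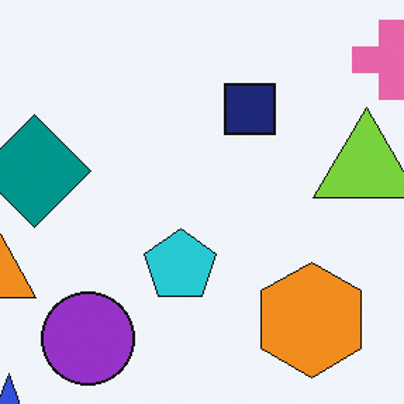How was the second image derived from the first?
It was cropped slightly and scaled back up.

The visible shapes are larger and the field of view is narrower; shapes near the original edges may be partly or wholly outside the frame — a crop-and-rescale.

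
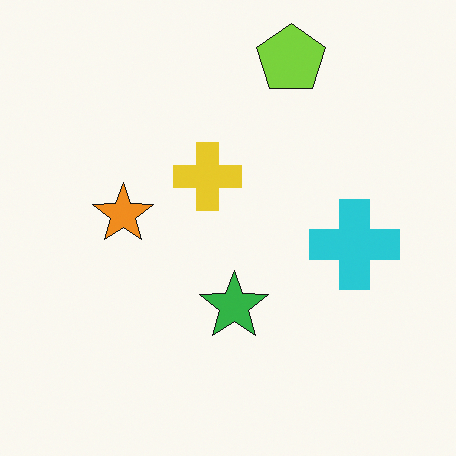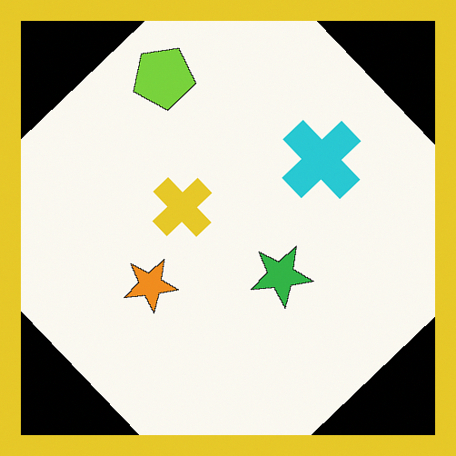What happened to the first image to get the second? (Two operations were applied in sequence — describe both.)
It was rotated counter-clockwise by a large amount — several tens of degrees, then framed with a yellow border.

Every shape is tilted by the same angle and the image corners show triangular fill wedges — a whole-image rotation by a non-right angle. A solid yellow frame runs around the edge of the second image, with the content slightly shrunk inside it.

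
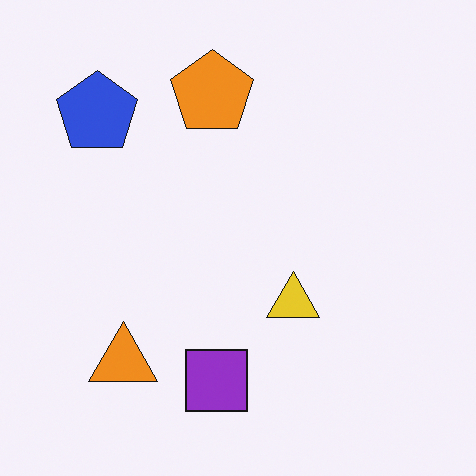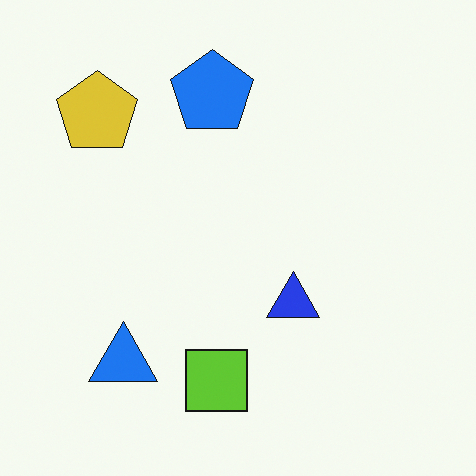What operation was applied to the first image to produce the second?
It was hue-shifted through roughly half the color wheel.

Every shape's color has rotated by the same amount around the hue wheel — a uniform hue shift.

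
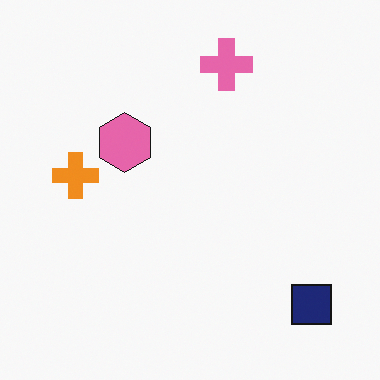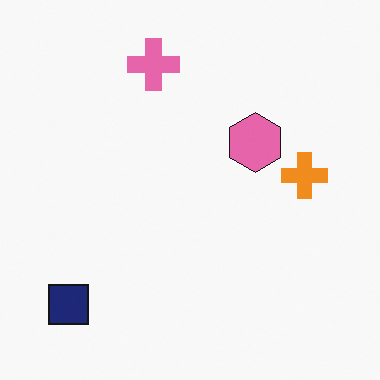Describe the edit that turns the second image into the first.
The transformation is: flipped horizontally (left ↔ right).

The navy square is in the bottom-left of the second image and the bottom-right of the first — shapes on opposite sides of the vertical midline have swapped in a mirror flip.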